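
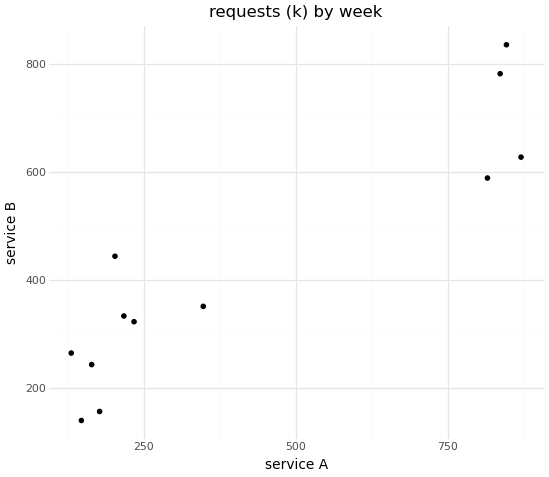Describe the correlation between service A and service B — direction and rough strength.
Points are positively correlated; strong (|r| ≈ 0.9).

positive, strong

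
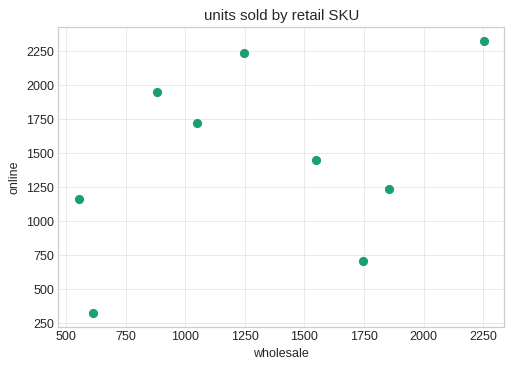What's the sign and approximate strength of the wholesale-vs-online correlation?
Points are positively correlated; weak (|r| ≈ 0.3).

positive, weak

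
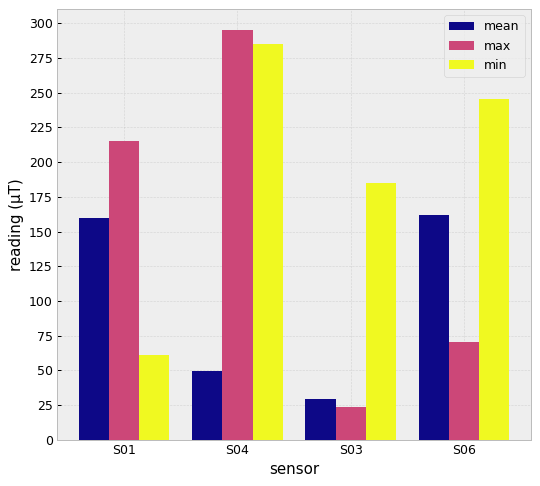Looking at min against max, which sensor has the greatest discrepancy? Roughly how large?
S06: min ≈ 250, max ≈ 75 → gap ≈ 175. Next-largest (S03) is only ≈ 150.

S06, ≈ 175 µT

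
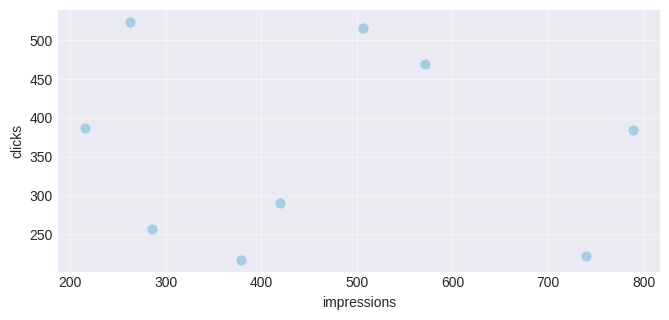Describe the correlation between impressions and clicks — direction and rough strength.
no clear correlation

Points are roughly uncorrelated; weak (|r| ≈ 0.1).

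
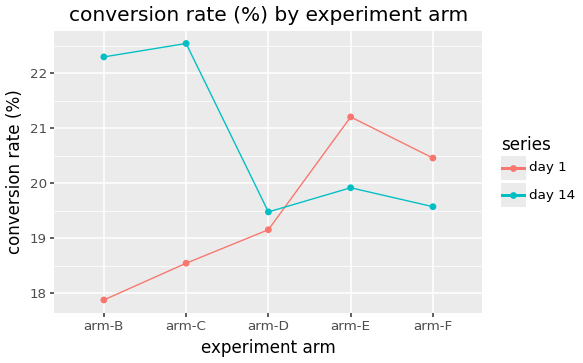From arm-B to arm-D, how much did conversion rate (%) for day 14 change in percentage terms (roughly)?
≈ -13.3%

arm-B ≈ 22.5, arm-D ≈ 19.5; (19.5 − 22.5) / 22.5 ≈ -13.3%.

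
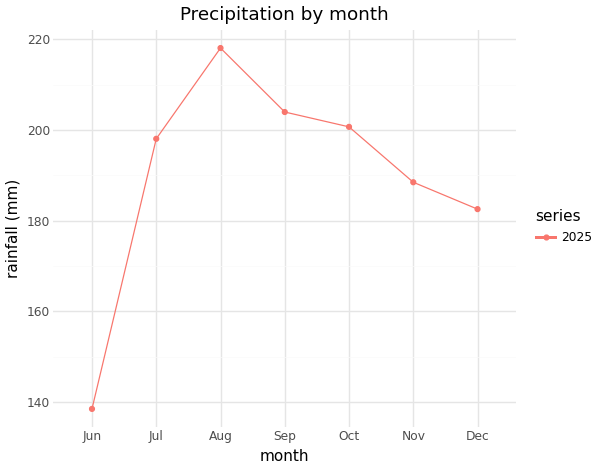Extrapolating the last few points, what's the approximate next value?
≈ 170

Last three: 200, 190, 180 → slope ≈ -10/step → next ≈ 170.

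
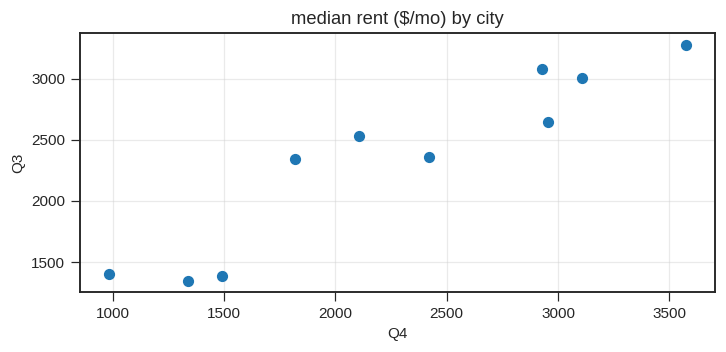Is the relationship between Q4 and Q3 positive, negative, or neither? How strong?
Points are positively correlated; strong (|r| ≈ 0.9).

positive, strong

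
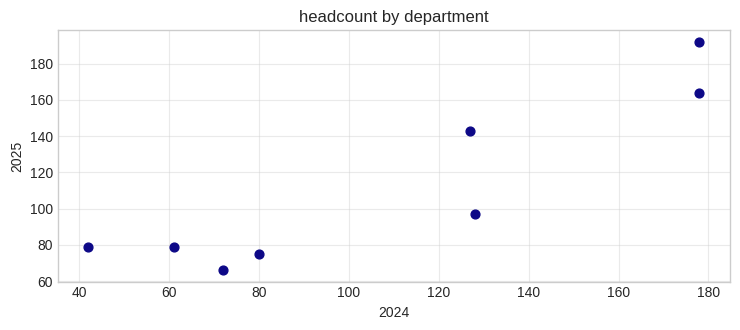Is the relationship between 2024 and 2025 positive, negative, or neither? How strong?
Points are positively correlated; strong (|r| ≈ 0.9).

positive, strong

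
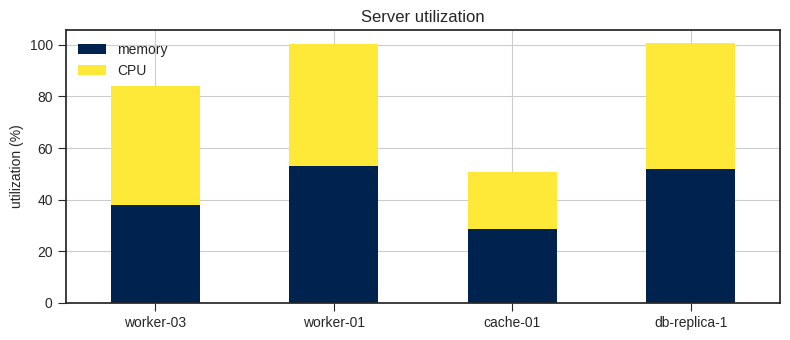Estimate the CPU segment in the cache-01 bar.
≈ 20

CPU top ≈ 50, bottom ≈ 30; segment ≈ 20.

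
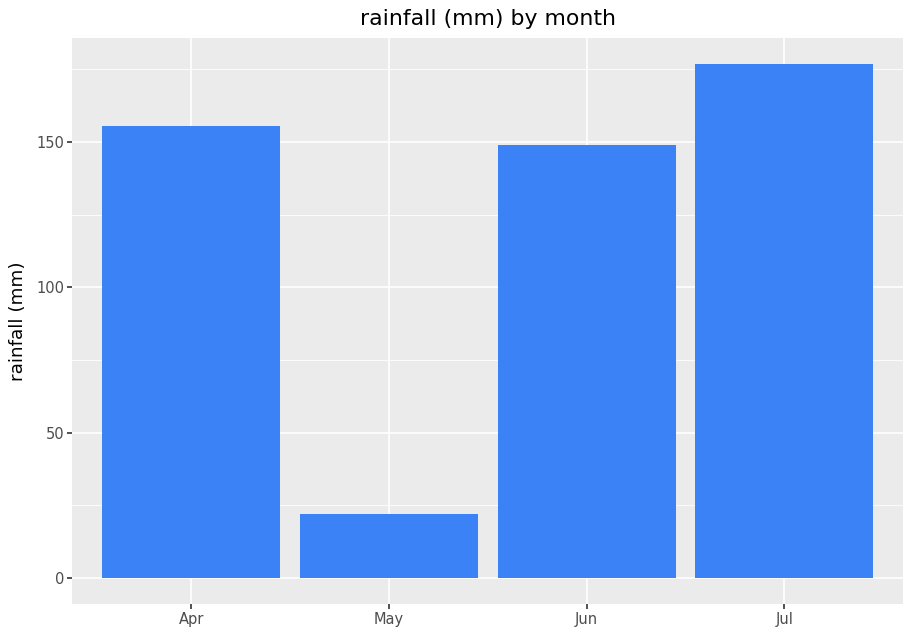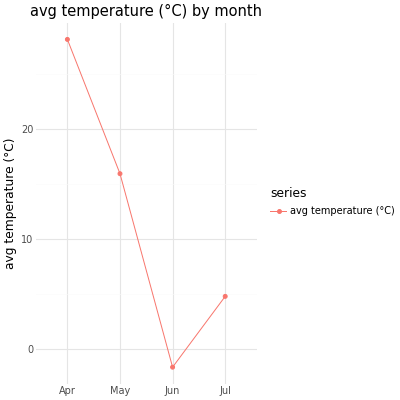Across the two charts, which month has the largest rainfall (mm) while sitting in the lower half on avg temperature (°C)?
Chart 2 median avg temperature (°C) ≈ 10; below-median months: Jun, Jul. Among those, Jul has the highest rainfall (mm) (≈ 180).

Jul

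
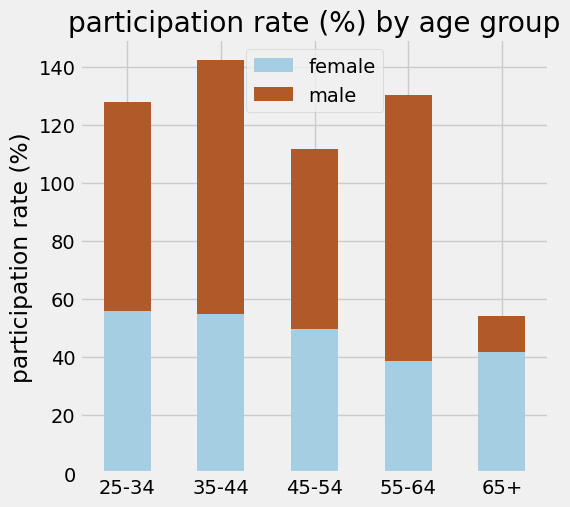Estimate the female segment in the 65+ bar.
≈ 40

female top ≈ 40, bottom ≈ 0; segment ≈ 40.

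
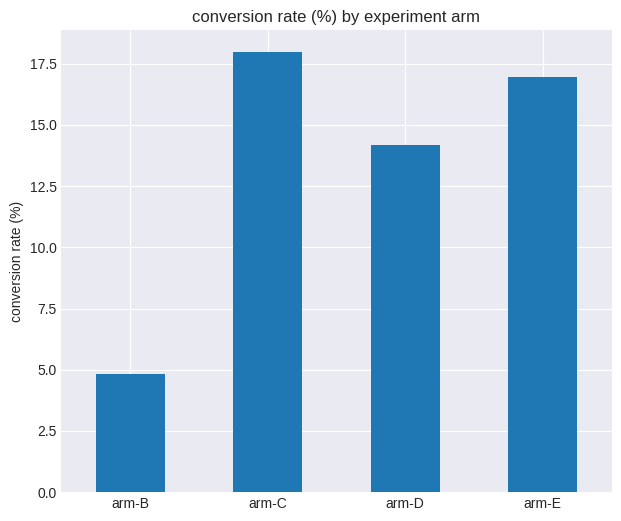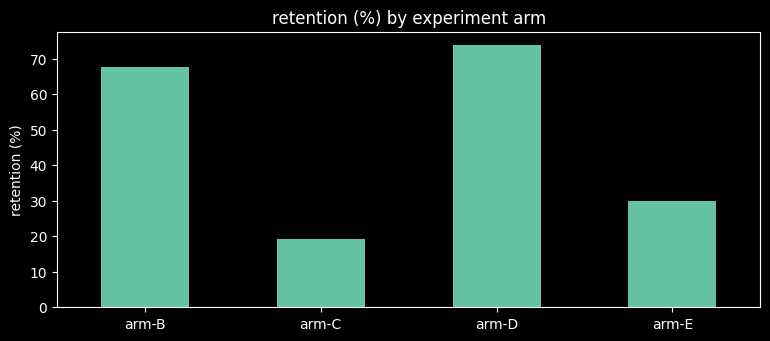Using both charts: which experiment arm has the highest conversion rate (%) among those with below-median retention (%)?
Chart 2 median retention (%) ≈ 50; below-median experiment arms: arm-C, arm-E. Among those, arm-C has the highest conversion rate (%) (≈ 18).

arm-C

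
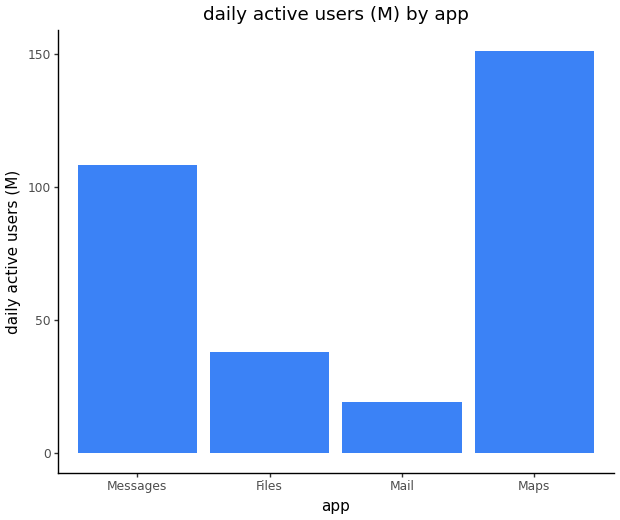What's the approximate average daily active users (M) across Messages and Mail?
(100 + 20) / 2 ≈ 60.

≈ 60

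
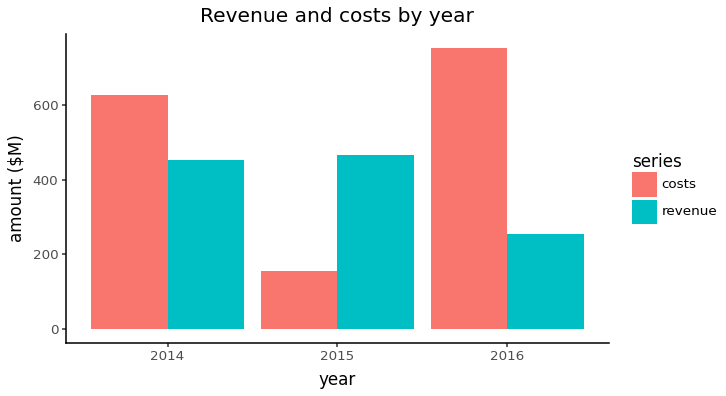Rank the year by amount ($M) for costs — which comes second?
2014

Top 3 for costs: 2016 ≈ 800, 2014 ≈ 600, 2015 ≈ 200.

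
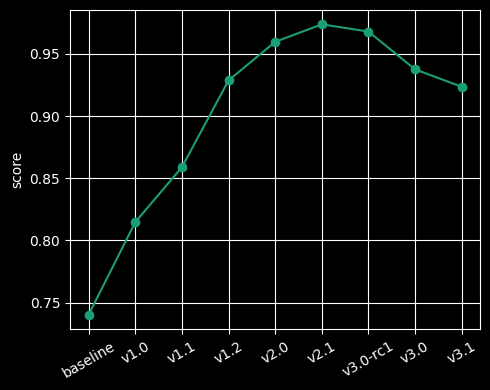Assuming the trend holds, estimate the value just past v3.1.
≈ 0.9

Last three: 0.96, 0.94, 0.92 → slope ≈ -0.02/step → next ≈ 0.9.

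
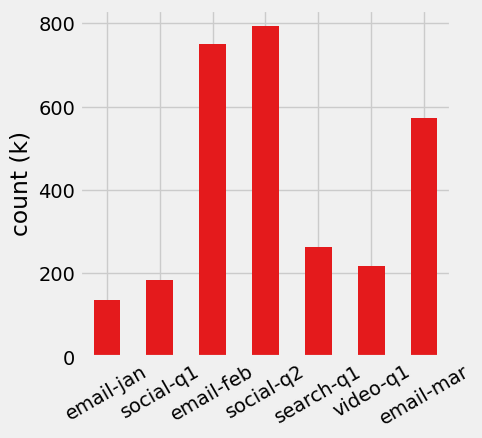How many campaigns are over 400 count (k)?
Above 400: email-feb, social-q2, email-mar.

3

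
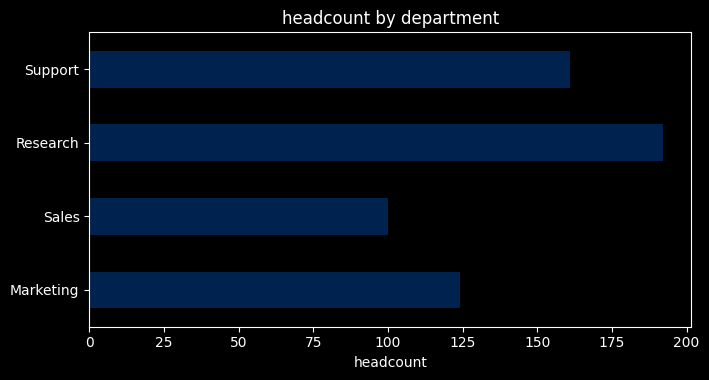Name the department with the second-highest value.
Top 3: Research ≈ 200, Support ≈ 160, Marketing ≈ 120.

Support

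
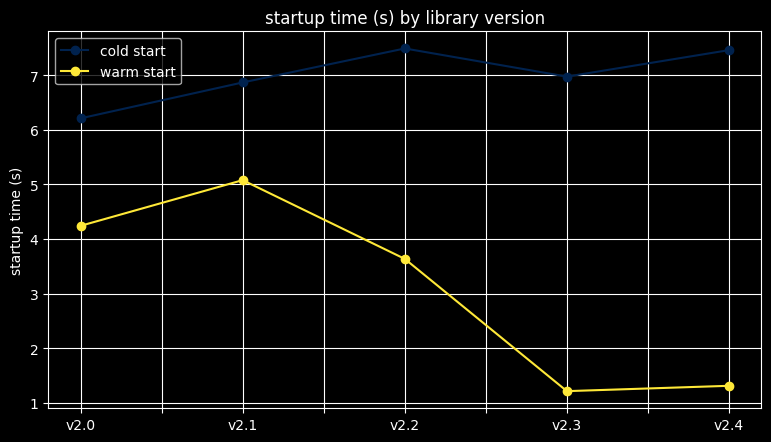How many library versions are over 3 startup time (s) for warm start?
Above 3: v2.0, v2.1, v2.2.

3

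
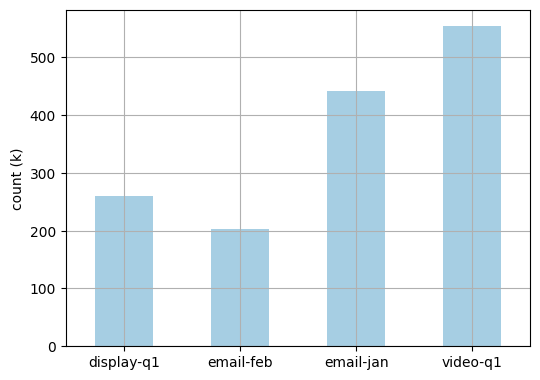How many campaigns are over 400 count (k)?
2

Above 400: email-jan, video-q1.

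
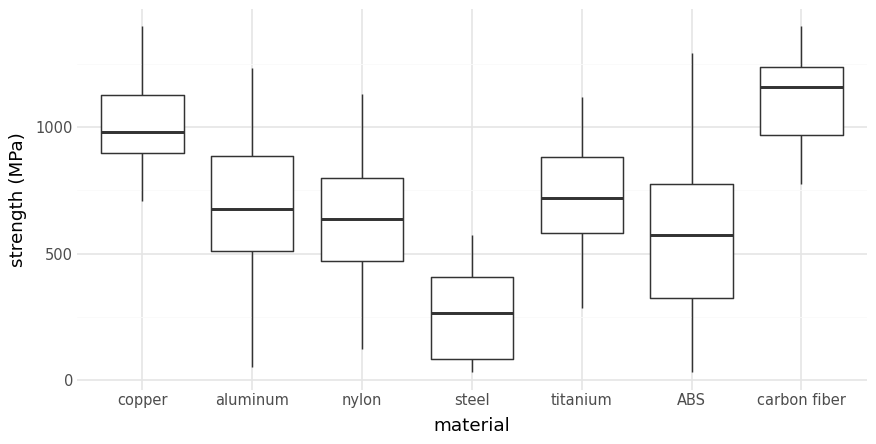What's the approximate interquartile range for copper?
Q3 ≈ 1100, Q1 ≈ 900; IQR ≈ 200.

≈ 200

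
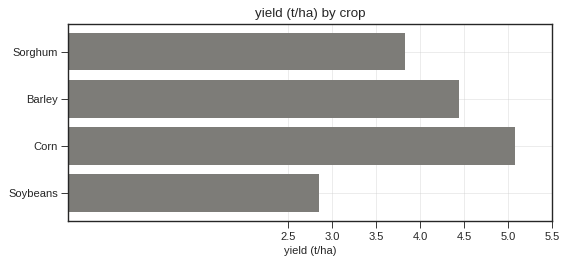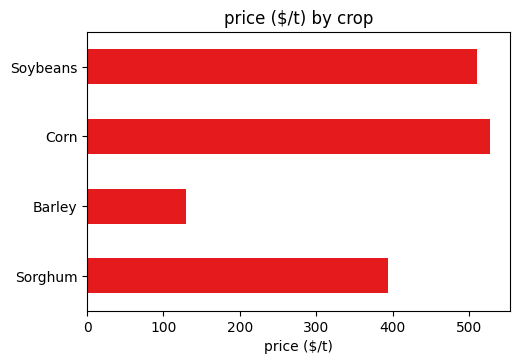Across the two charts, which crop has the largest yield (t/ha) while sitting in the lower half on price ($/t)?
Barley

Chart 2 median price ($/t) ≈ 450; below-median crops: Sorghum, Barley. Among those, Barley has the highest yield (t/ha) (≈ 4.5).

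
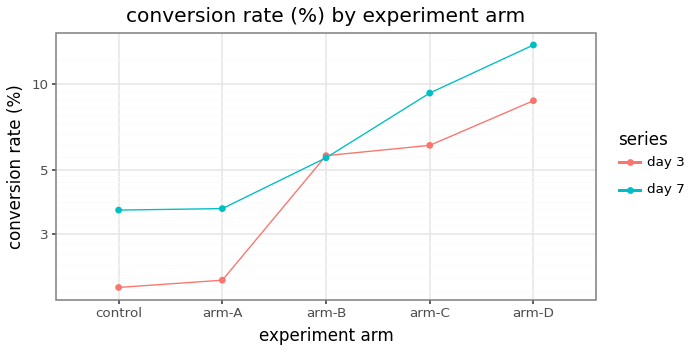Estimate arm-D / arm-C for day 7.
arm-D ≈ 14, arm-C ≈ 9; 14/9 ≈ 1.56.

≈ 1.56×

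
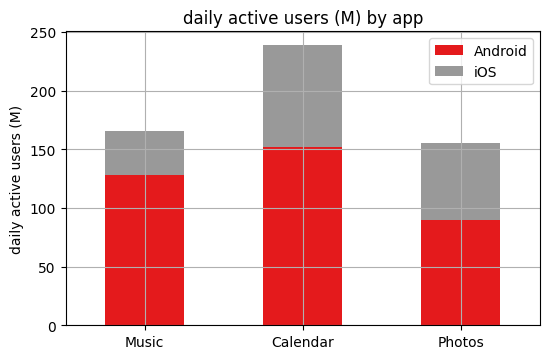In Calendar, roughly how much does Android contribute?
Android top ≈ 160, bottom ≈ 0; segment ≈ 160.

≈ 160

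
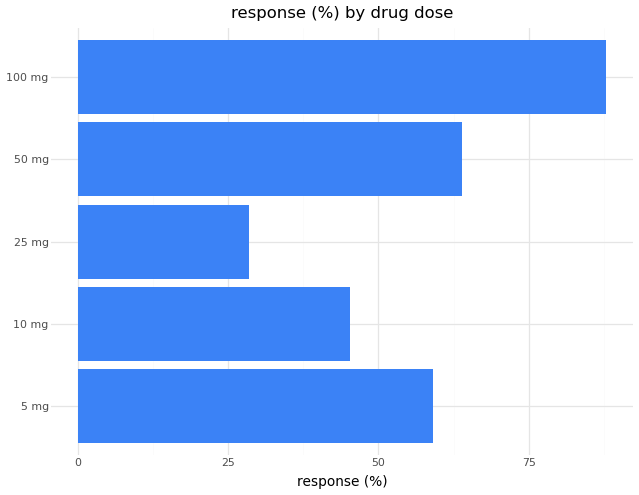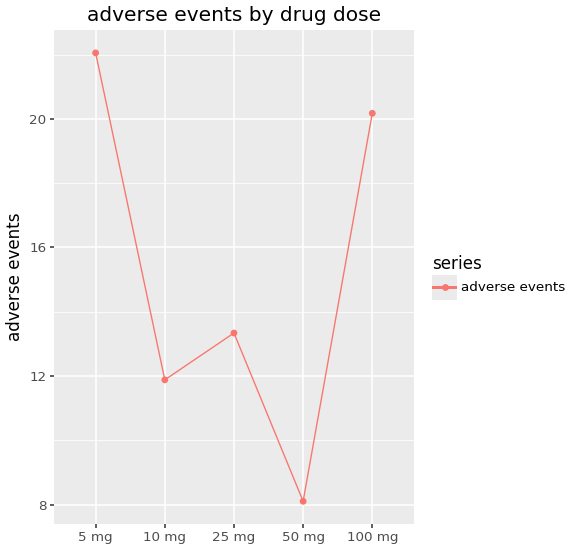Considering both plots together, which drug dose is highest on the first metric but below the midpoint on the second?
Chart 2 median adverse events ≈ 15; below-median drug doses: 10 mg, 50 mg. Among those, 50 mg has the highest response (%) (≈ 60).

50 mg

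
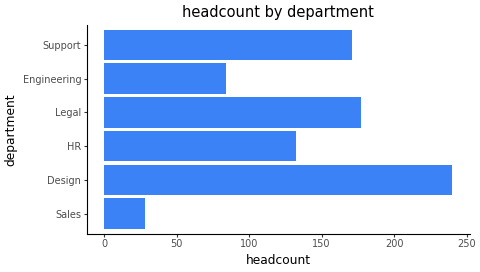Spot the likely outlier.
Sales

Sales ≈ 20; the rest sit between ≈ 80 and ≈ 240.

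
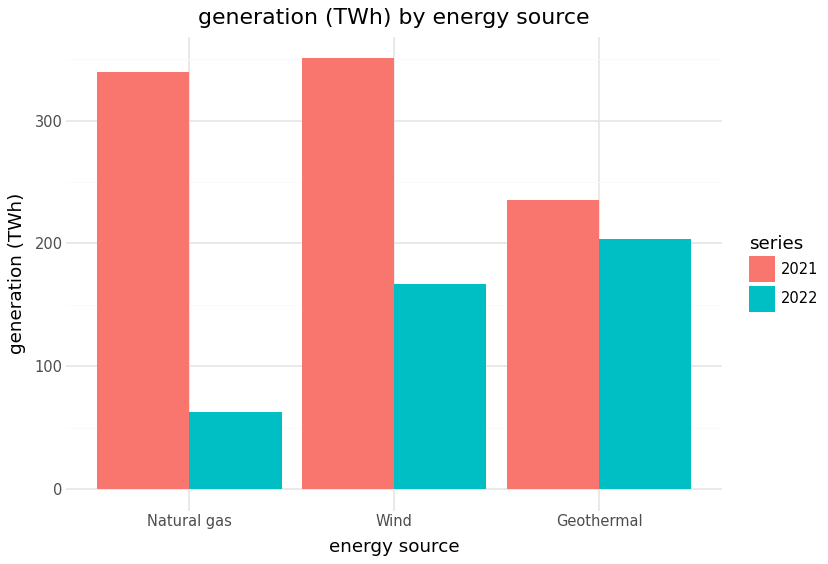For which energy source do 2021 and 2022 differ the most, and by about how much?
Natural gas, ≈ 300 TWh

Natural gas: 2021 ≈ 350, 2022 ≈ 50 → gap ≈ 300. Next-largest (Wind) is only ≈ 200.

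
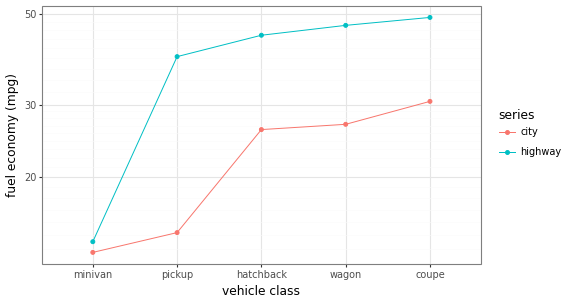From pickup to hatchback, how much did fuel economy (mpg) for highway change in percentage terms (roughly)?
≈ +12.5%

pickup ≈ 40, hatchback ≈ 45; (45 − 40) / 40 ≈ +12.5%.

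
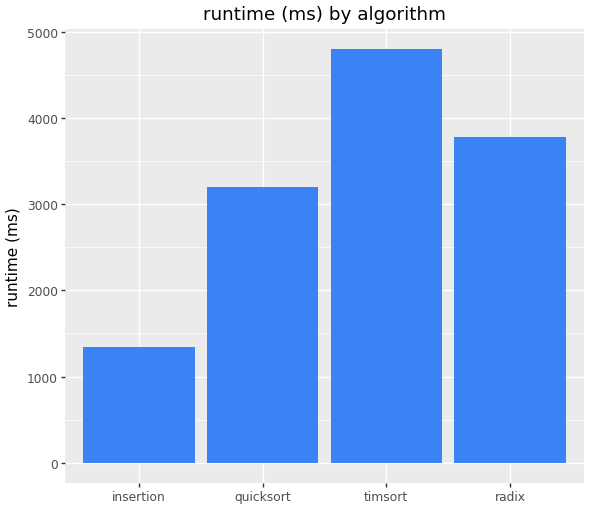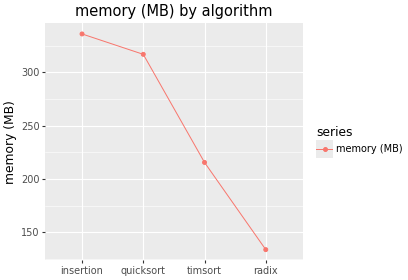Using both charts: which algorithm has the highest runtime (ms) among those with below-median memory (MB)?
timsort

Chart 2 median memory (MB) ≈ 250; below-median algorithms: timsort, radix. Among those, timsort has the highest runtime (ms) (≈ 5000).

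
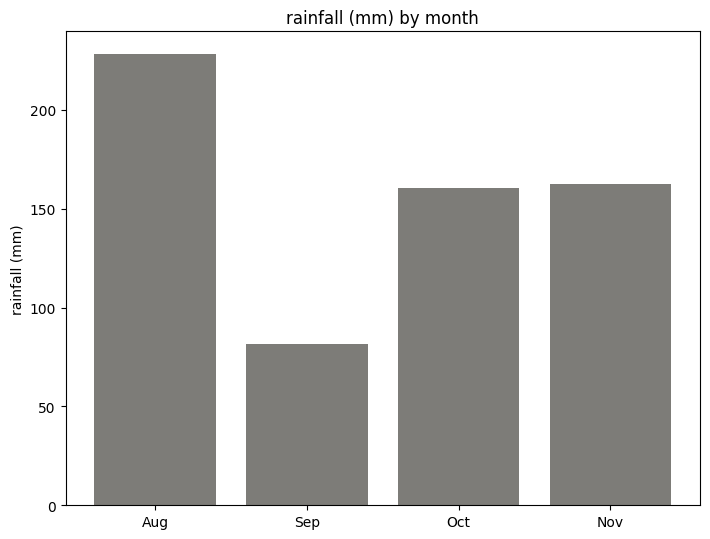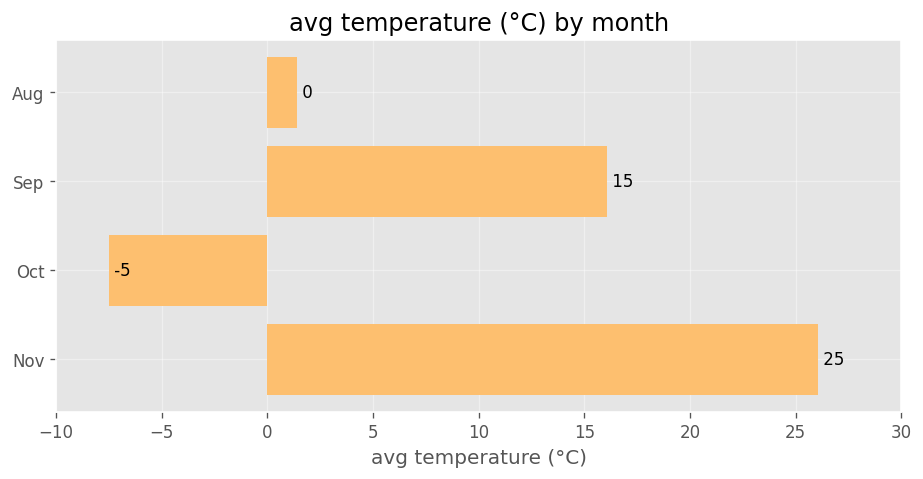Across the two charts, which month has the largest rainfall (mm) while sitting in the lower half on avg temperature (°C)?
Chart 2 median avg temperature (°C) ≈ 10; below-median months: Aug, Oct. Among those, Aug has the highest rainfall (mm) (≈ 225).

Aug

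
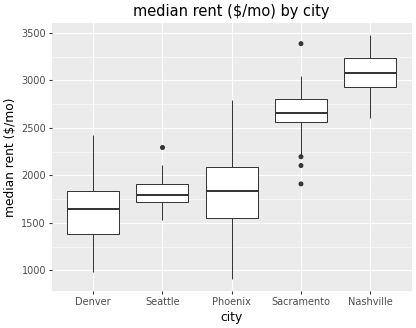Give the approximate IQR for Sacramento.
Q3 ≈ 2800, Q1 ≈ 2600; IQR ≈ 200.

≈ 200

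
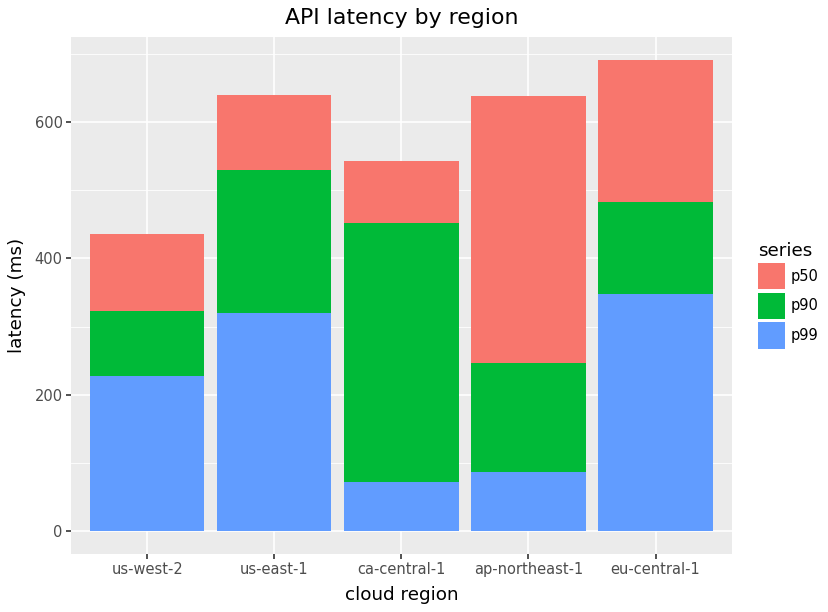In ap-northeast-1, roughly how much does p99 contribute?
p99 top ≈ 100, bottom ≈ 0; segment ≈ 100.

≈ 100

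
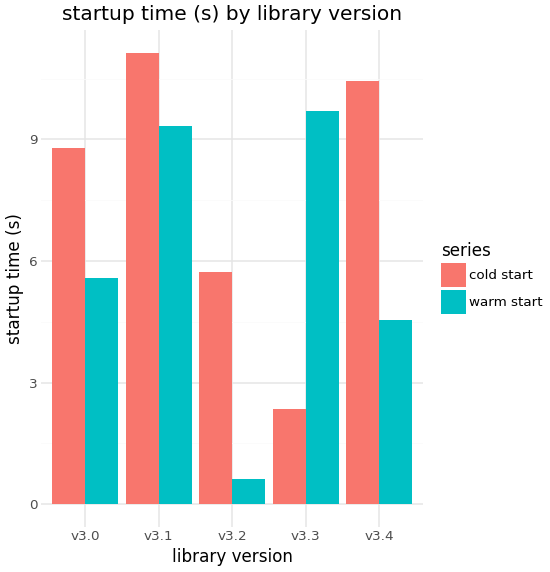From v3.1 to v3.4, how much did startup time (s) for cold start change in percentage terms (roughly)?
v3.1 ≈ 11, v3.4 ≈ 10; (10 − 11) / 11 ≈ -9.1%.

≈ -9.1%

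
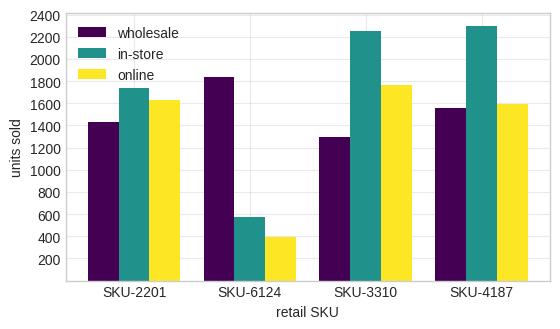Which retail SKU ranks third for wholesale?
SKU-2201

Top 4 for wholesale: SKU-6124 ≈ 1800, SKU-4187 ≈ 1600, SKU-2201 ≈ 1400, SKU-3310 ≈ 1200.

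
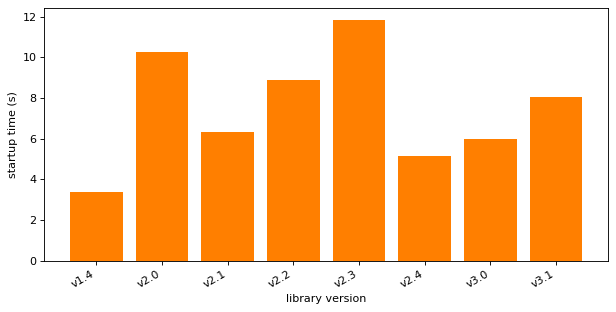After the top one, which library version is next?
Top 3: v2.3 ≈ 12, v2.0 ≈ 10, v2.2 ≈ 9.

v2.0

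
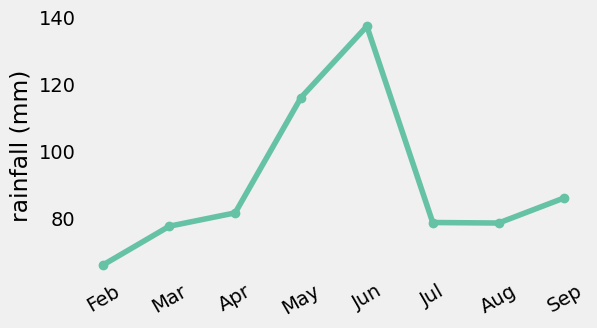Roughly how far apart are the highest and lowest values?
≈ 70

Max Jun ≈ 140, min Feb ≈ 70; range ≈ 70.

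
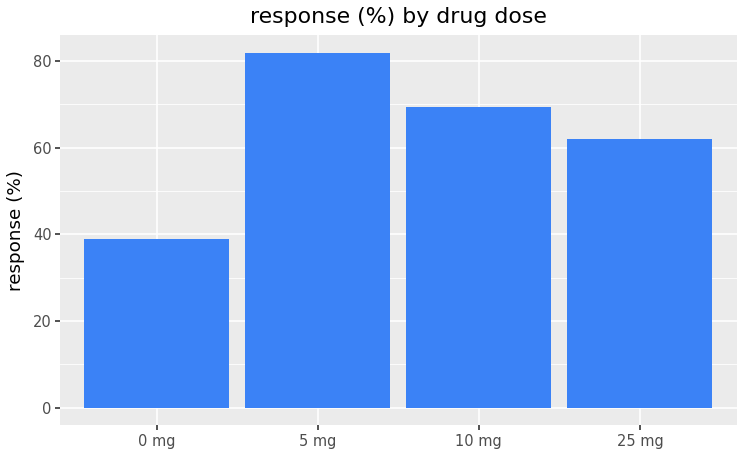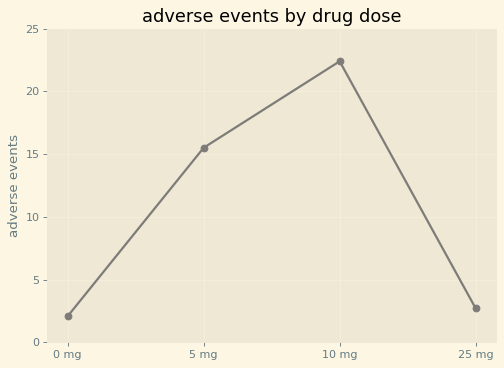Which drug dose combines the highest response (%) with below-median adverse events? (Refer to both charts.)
25 mg

Chart 2 median adverse events ≈ 10; below-median drug doses: 0 mg, 25 mg. Among those, 25 mg has the highest response (%) (≈ 60).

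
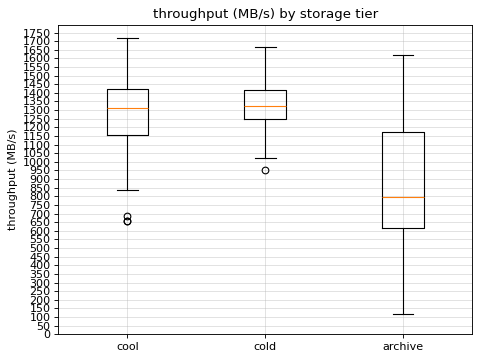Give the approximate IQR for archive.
≈ 550

Q3 ≈ 1150, Q1 ≈ 600; IQR ≈ 550.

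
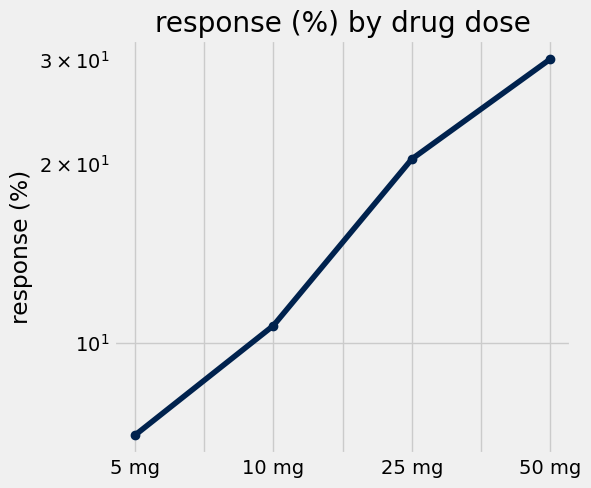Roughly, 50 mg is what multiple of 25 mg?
50 mg ≈ 30, 25 mg ≈ 20; 30/20 ≈ 1.5.

≈ 1.5×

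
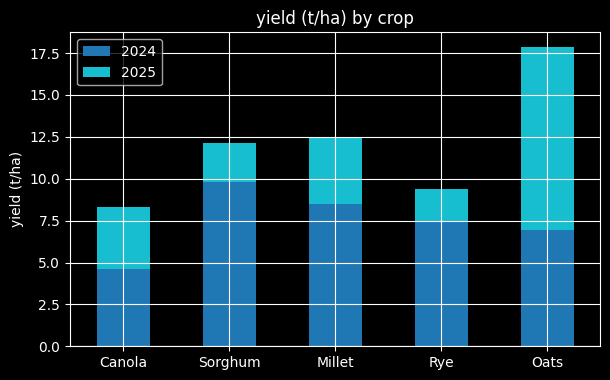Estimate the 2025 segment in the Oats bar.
≈ 12

2025 top ≈ 18, bottom ≈ 6; segment ≈ 12.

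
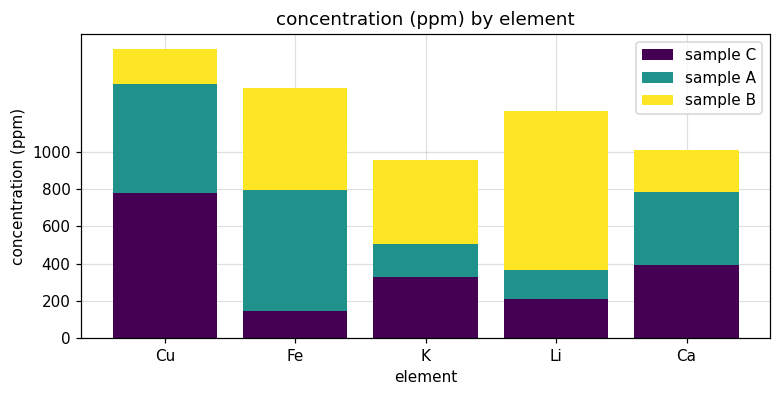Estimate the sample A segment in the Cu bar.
≈ 600

sample A top ≈ 1400, bottom ≈ 800; segment ≈ 600.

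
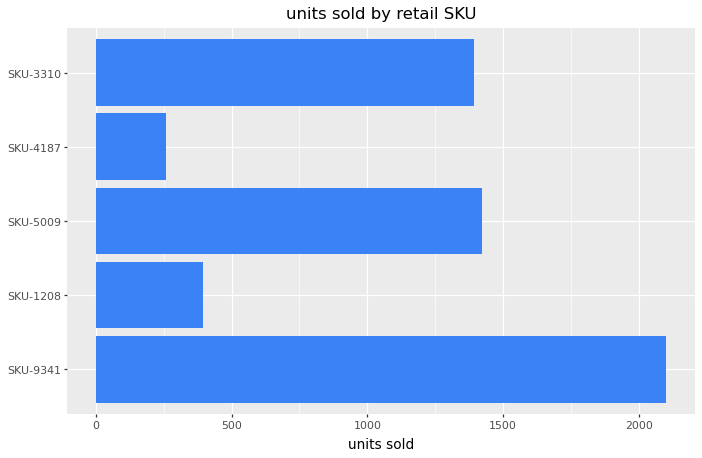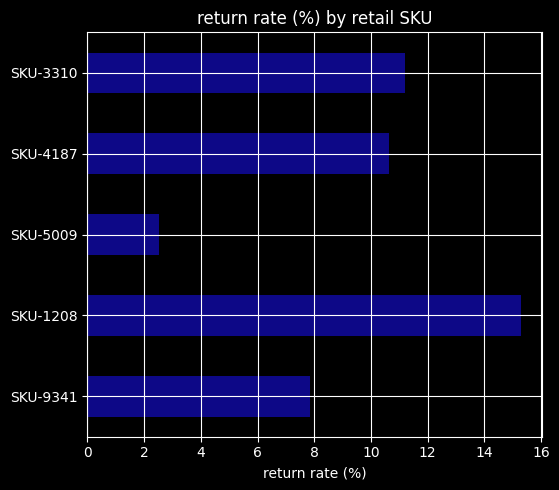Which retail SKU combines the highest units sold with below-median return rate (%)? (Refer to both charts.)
Chart 2 median return rate (%) ≈ 10; below-median retail SKUs: SKU-9341, SKU-5009. Among those, SKU-9341 has the highest units sold (≈ 2200).

SKU-9341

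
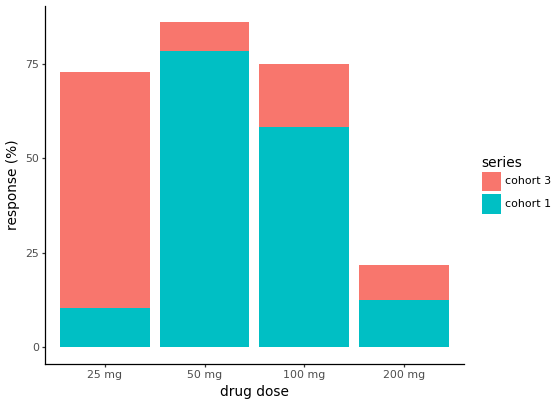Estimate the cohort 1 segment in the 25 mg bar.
≈ 10

cohort 1 top ≈ 10, bottom ≈ 0; segment ≈ 10.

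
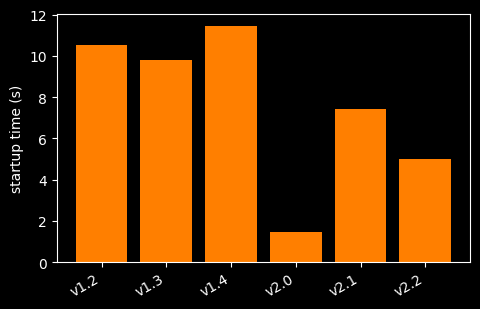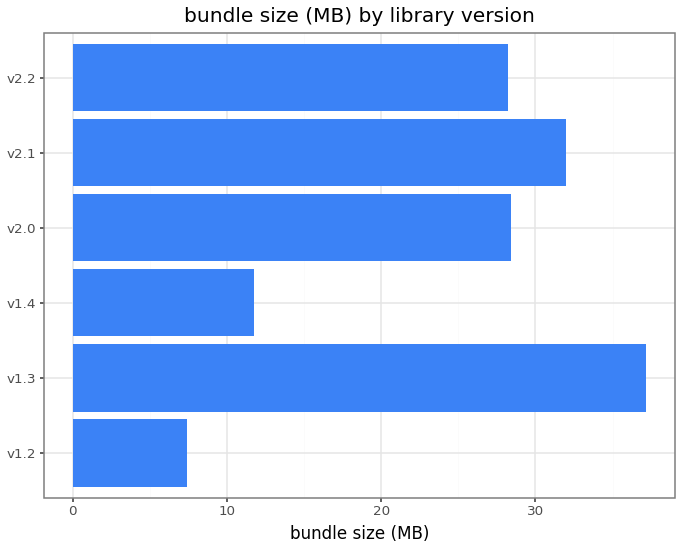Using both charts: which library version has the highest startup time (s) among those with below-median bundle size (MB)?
v1.4

Chart 2 median bundle size (MB) ≈ 30; below-median library versions: v1.2, v1.4, v2.2. Among those, v1.4 has the highest startup time (s) (≈ 12).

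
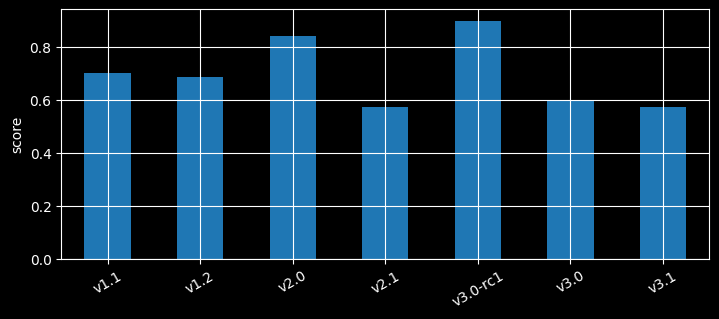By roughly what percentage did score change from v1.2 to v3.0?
≈ -14.3%

v1.2 ≈ 0.7, v3.0 ≈ 0.6; (0.6 − 0.7) / 0.7 ≈ -14.3%.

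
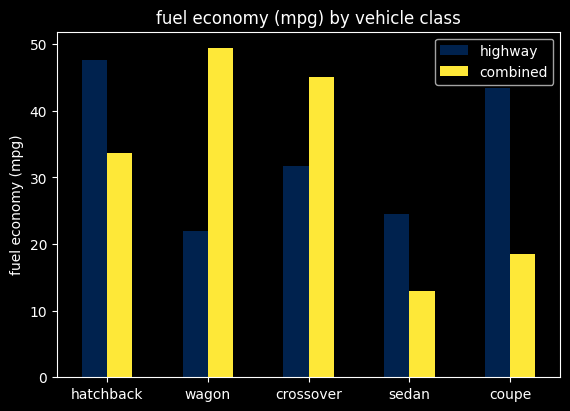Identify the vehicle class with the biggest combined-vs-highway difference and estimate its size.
wagon: combined ≈ 50, highway ≈ 20 → gap ≈ 30. Next-largest (coupe) is only ≈ 25.

wagon, ≈ 30 mpg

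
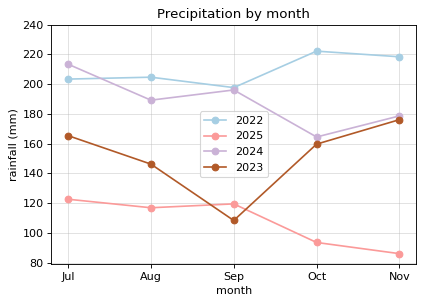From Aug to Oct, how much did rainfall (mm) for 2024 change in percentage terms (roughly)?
≈ -11.1%

Aug ≈ 180, Oct ≈ 160; (160 − 180) / 180 ≈ -11.1%.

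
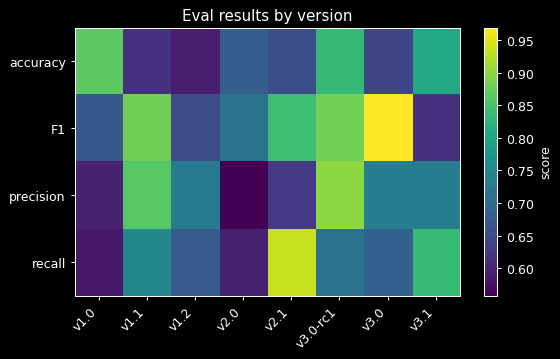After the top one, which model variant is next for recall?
Top 3 for recall: v2.1 ≈ 0.95, v3.1 ≈ 0.85, v1.1 ≈ 0.75.

v3.1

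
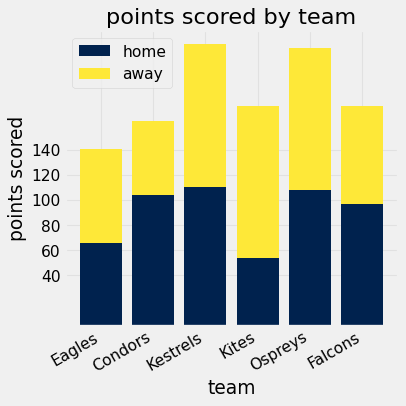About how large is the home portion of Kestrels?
home top ≈ 120, bottom ≈ 0; segment ≈ 120.

≈ 120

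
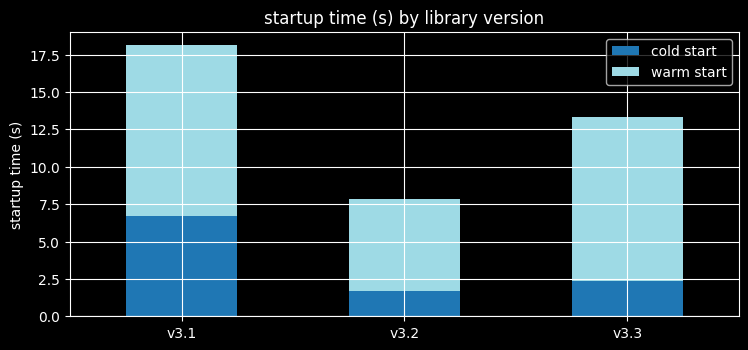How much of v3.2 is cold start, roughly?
≈ 2

cold start top ≈ 2, bottom ≈ 0; segment ≈ 2.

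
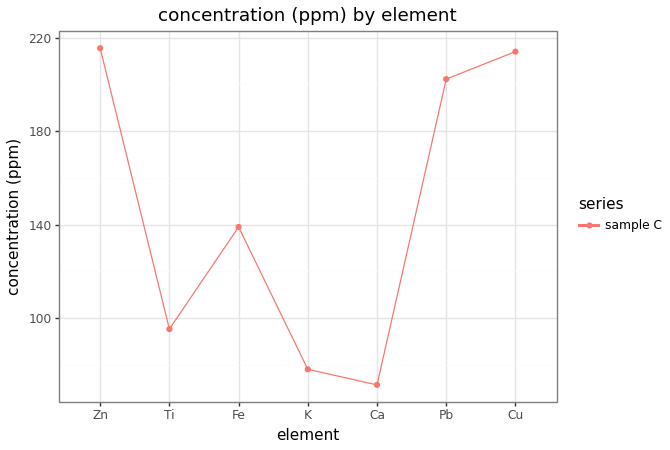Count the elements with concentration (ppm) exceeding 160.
Above 160: Zn, Pb, Cu.

3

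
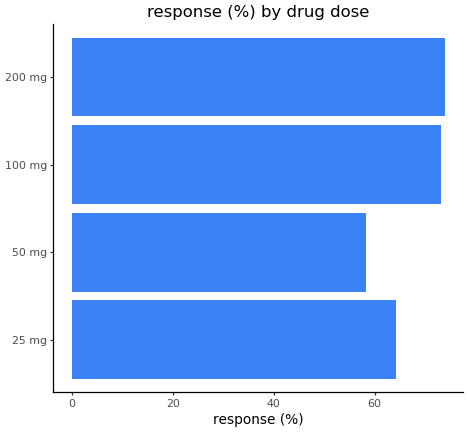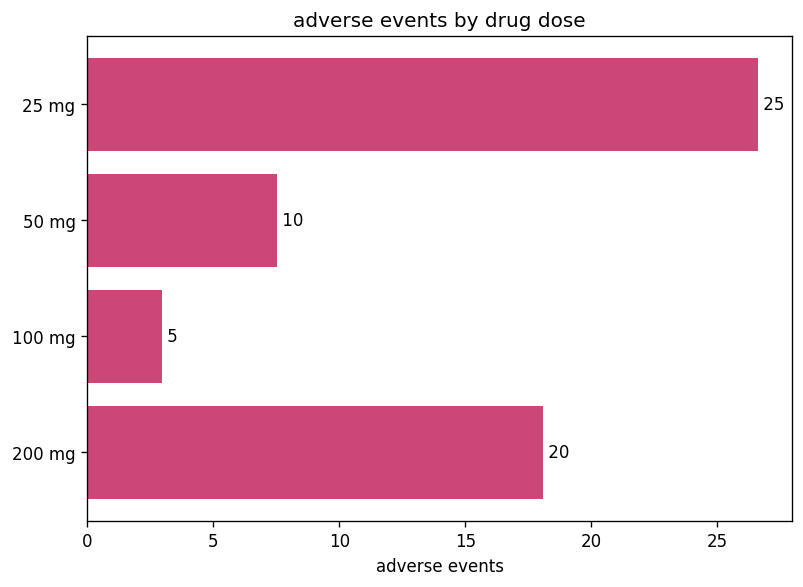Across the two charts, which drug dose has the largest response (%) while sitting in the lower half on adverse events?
100 mg

Chart 2 median adverse events ≈ 15; below-median drug doses: 50 mg, 100 mg. Among those, 100 mg has the highest response (%) (≈ 70).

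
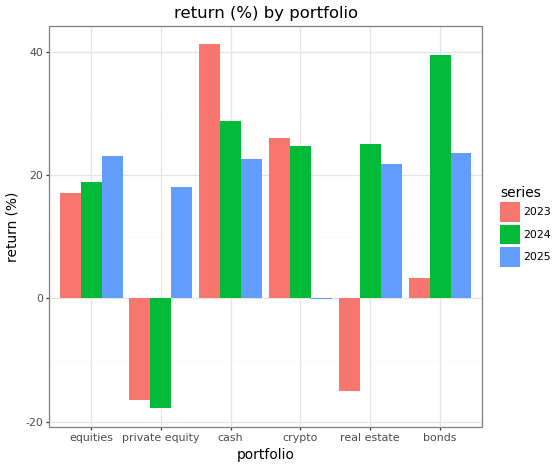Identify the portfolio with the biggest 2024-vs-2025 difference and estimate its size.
private equity: 2024 ≈ -20, 2025 ≈ 20 → gap ≈ 40. Next-largest (crypto) is only ≈ 25.

private equity, ≈ 40 %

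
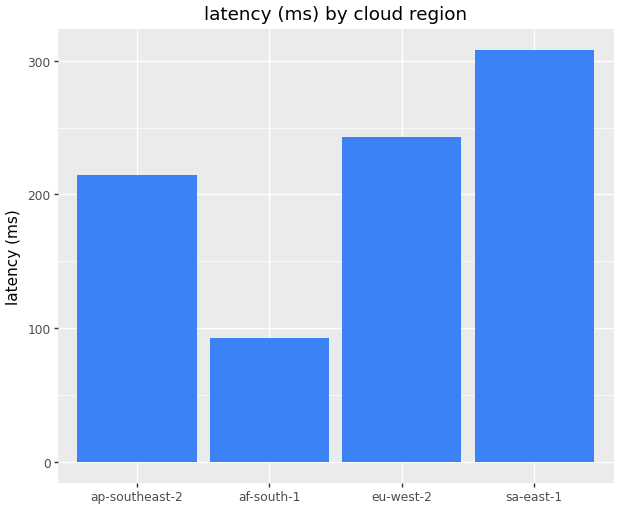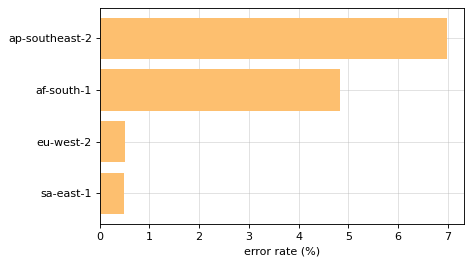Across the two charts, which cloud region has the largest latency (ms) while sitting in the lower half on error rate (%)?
Chart 2 median error rate (%) ≈ 3; below-median cloud regions: eu-west-2, sa-east-1. Among those, sa-east-1 has the highest latency (ms) (≈ 300).

sa-east-1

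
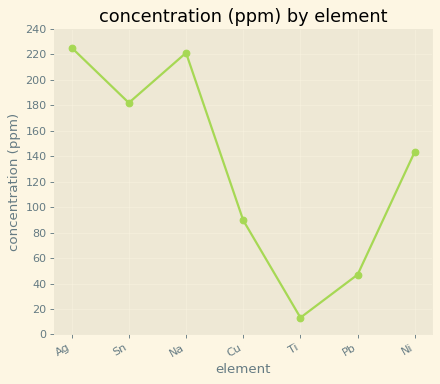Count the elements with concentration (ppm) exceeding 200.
2

Above 200: Ag, Na.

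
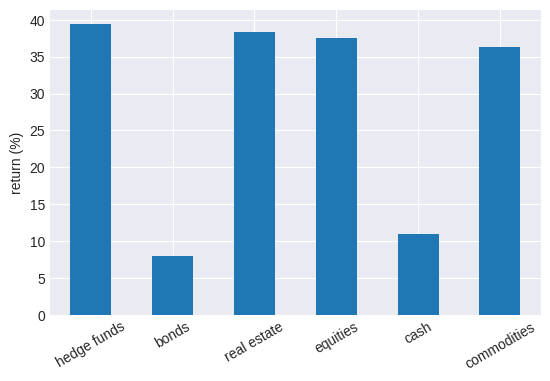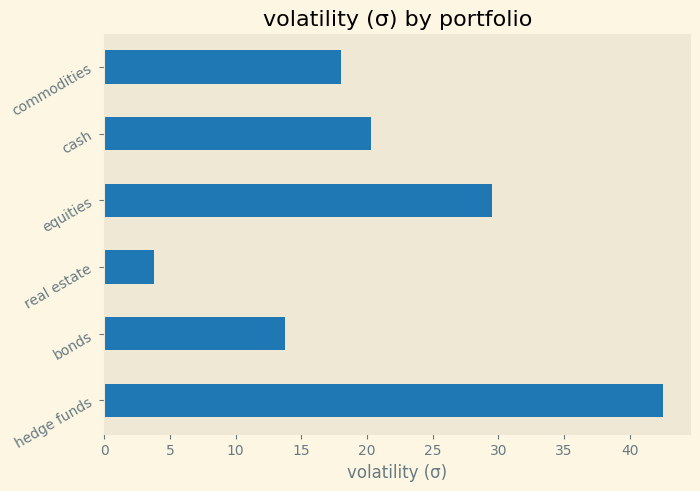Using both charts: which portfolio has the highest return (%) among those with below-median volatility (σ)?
Chart 2 median volatility (σ) ≈ 20; below-median portfolios: bonds, real estate, commodities. Among those, real estate has the highest return (%) (≈ 40).

real estate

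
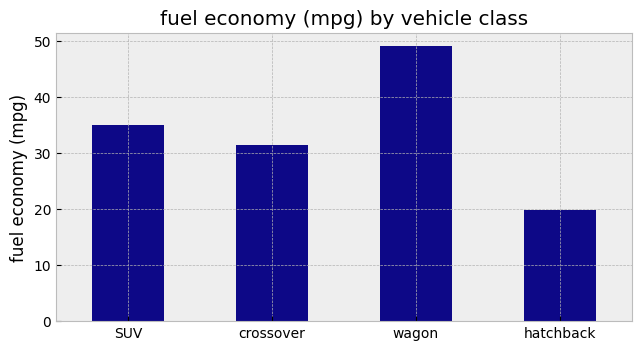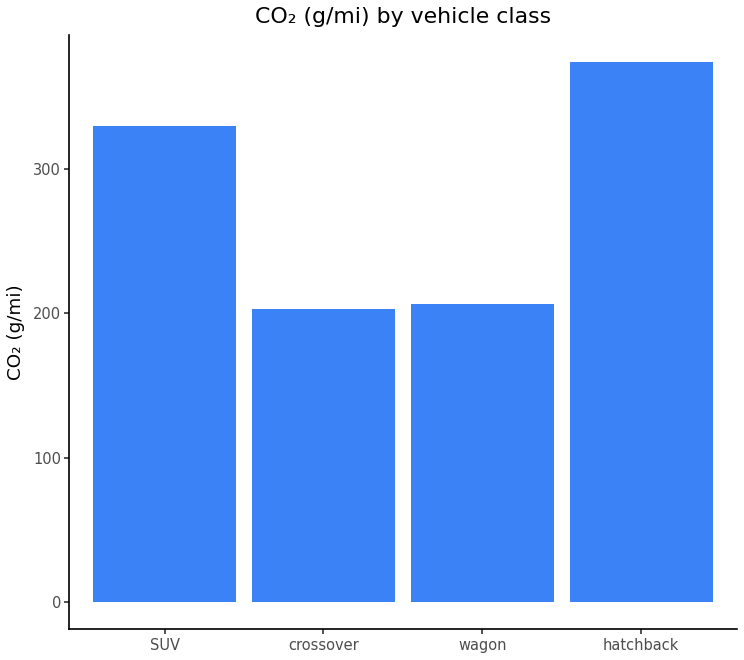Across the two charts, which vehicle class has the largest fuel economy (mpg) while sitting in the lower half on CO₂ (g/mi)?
wagon

Chart 2 median CO₂ (g/mi) ≈ 250; below-median vehicle classes: crossover, wagon. Among those, wagon has the highest fuel economy (mpg) (≈ 50).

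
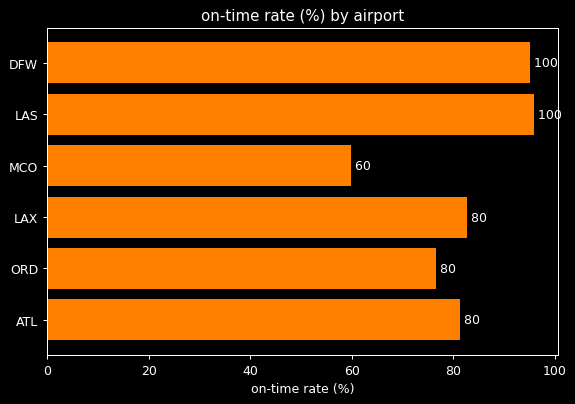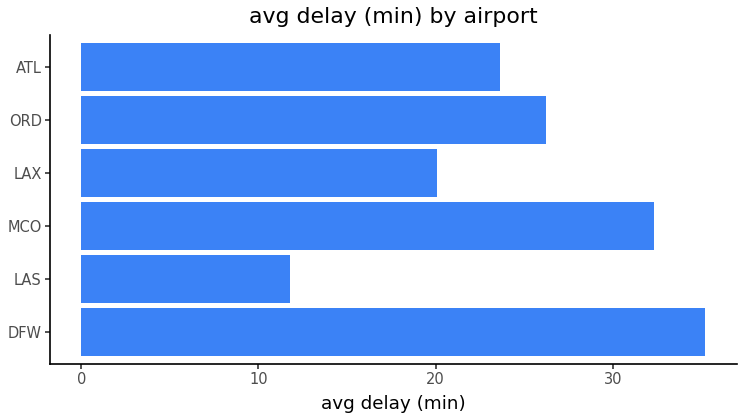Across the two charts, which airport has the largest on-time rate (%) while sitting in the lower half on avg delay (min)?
LAS

Chart 2 median avg delay (min) ≈ 25; below-median airports: LAS, LAX, ATL. Among those, LAS has the highest on-time rate (%) (≈ 100).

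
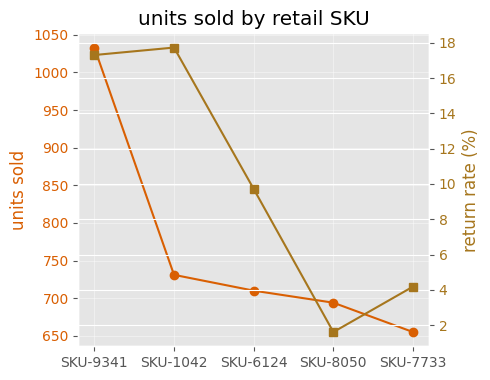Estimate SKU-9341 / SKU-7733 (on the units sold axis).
≈ 1.62×

SKU-9341 ≈ 1050, SKU-7733 ≈ 650; 1050/650 ≈ 1.62.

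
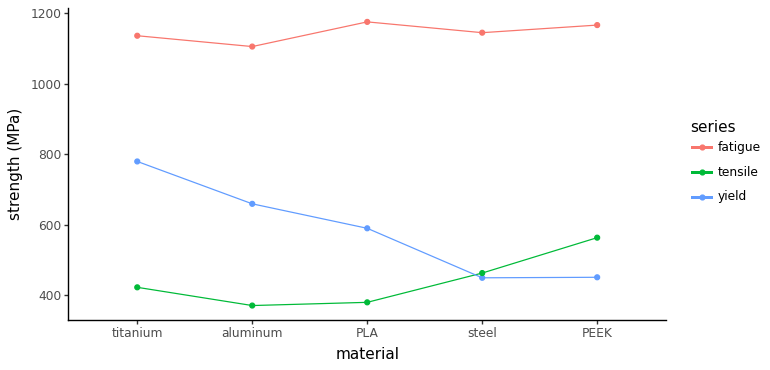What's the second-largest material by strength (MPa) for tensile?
Top 3 for tensile: PEEK ≈ 600, steel ≈ 500, titanium ≈ 400.

steel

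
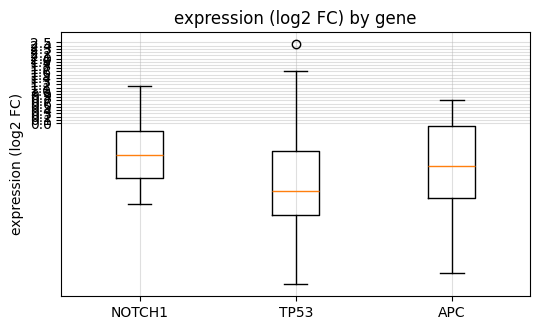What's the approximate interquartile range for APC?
≈ 2.2

Q3 ≈ -0.1, Q1 ≈ -2.3; IQR ≈ 2.2.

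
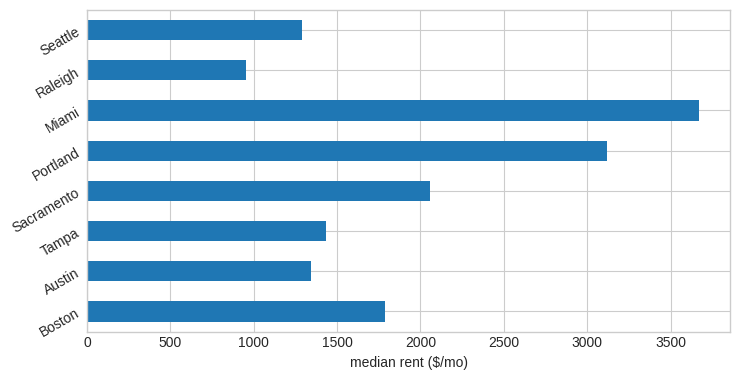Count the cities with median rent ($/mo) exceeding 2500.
2

Above 2500: Portland, Miami.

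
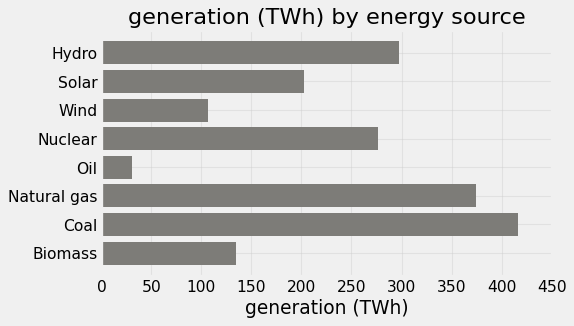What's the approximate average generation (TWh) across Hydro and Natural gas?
≈ 325

(300 + 350) / 2 ≈ 325.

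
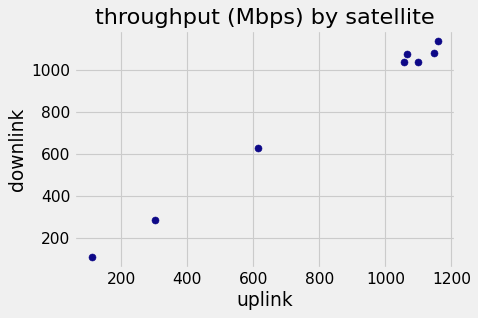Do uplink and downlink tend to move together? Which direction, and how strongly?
Points are positively correlated; strong (|r| ≈ 1.0).

positive, strong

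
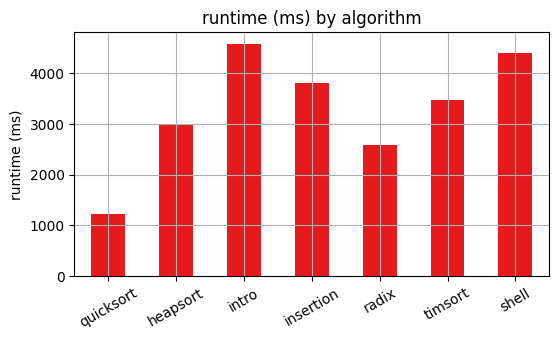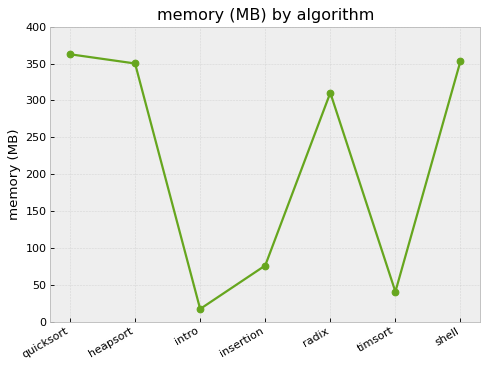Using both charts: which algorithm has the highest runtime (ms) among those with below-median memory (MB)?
Chart 2 median memory (MB) ≈ 300; below-median algorithms: intro, insertion, timsort. Among those, intro has the highest runtime (ms) (≈ 4500).

intro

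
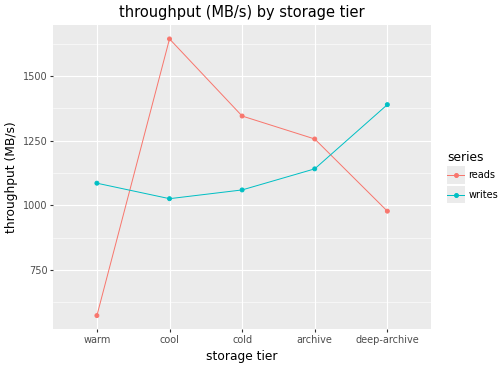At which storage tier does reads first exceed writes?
warm: reads ≈ 600 vs writes ≈ 1100 (not yet); cool: reads ≈ 1600 vs writes ≈ 1000 (first crossover).

cool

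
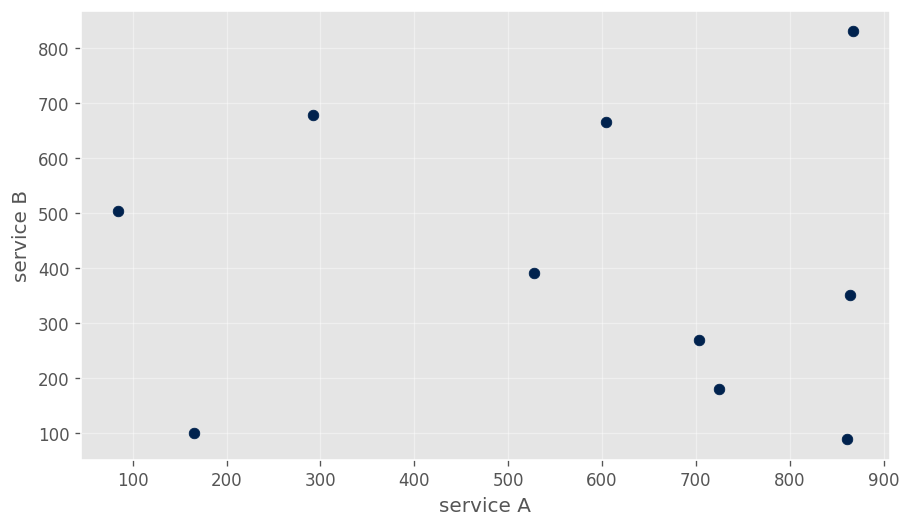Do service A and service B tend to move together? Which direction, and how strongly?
no clear correlation

Points are roughly uncorrelated; weak (|r| ≈ 0.0).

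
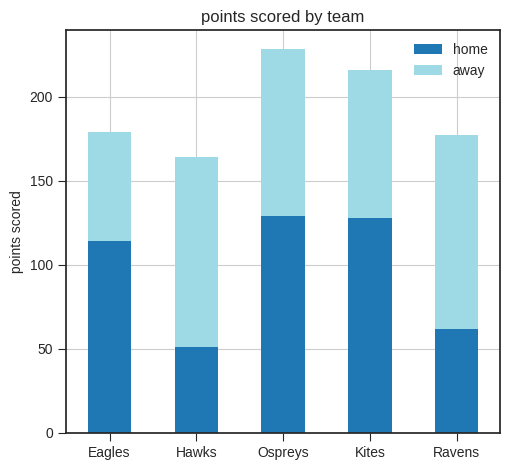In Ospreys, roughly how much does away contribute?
away top ≈ 220, bottom ≈ 120; segment ≈ 100.

≈ 100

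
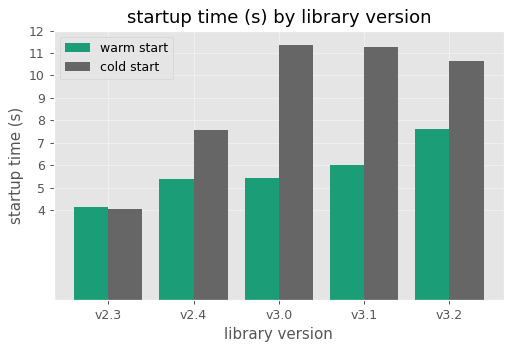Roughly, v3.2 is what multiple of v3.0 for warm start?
≈ 1.6×

v3.2 ≈ 8, v3.0 ≈ 5; 8/5 ≈ 1.6.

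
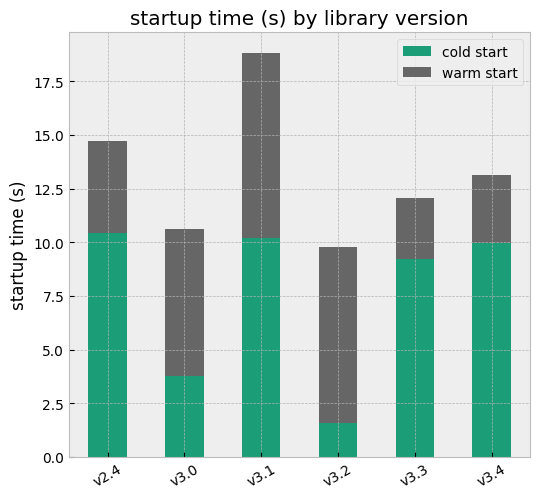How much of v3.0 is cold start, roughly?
≈ 4

cold start top ≈ 4, bottom ≈ 0; segment ≈ 4.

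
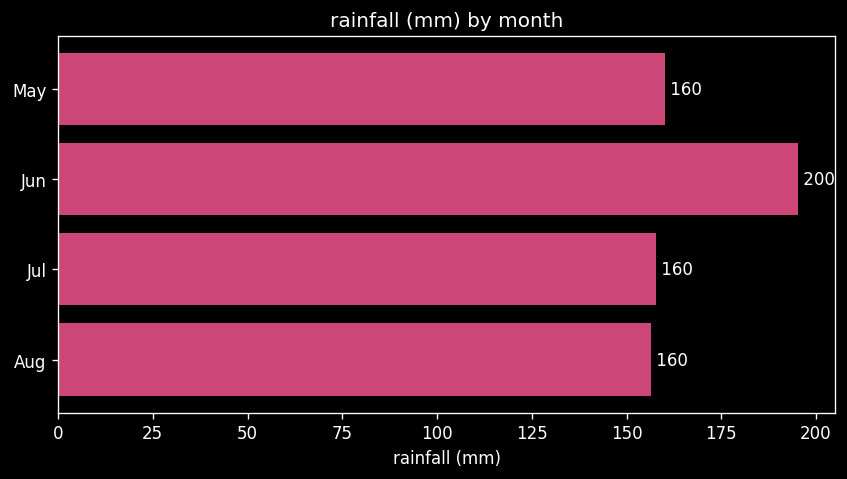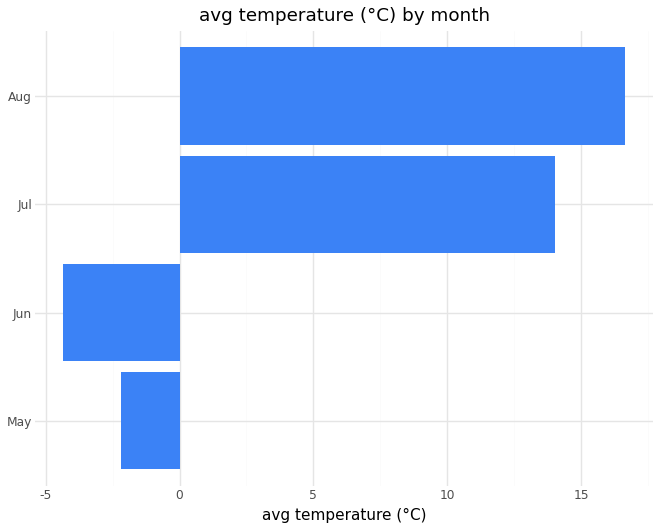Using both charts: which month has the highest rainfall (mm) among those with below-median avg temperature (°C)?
Chart 2 median avg temperature (°C) ≈ 6; below-median months: May, Jun. Among those, Jun has the highest rainfall (mm) (≈ 200).

Jun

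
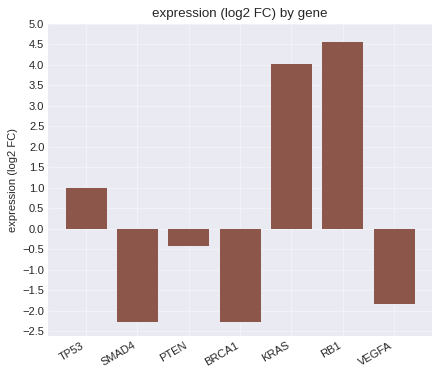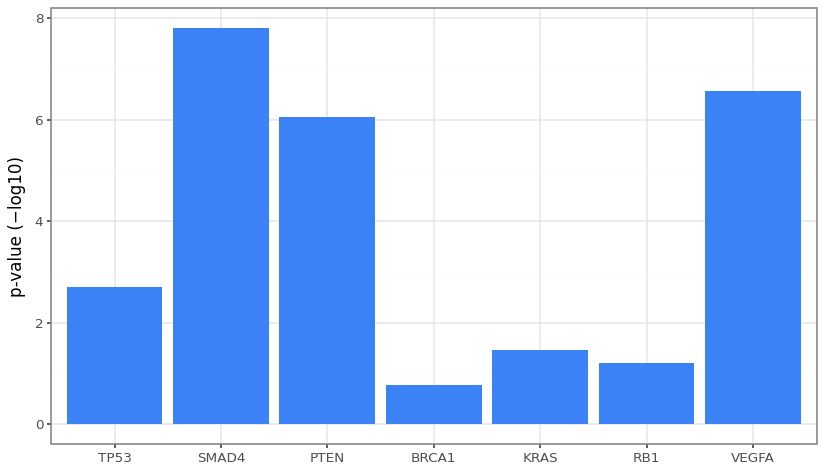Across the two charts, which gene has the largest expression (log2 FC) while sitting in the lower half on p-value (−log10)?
Chart 2 median p-value (−log10) ≈ 3; below-median genes: BRCA1, KRAS, RB1. Among those, RB1 has the highest expression (log2 FC) (≈ 4.5).

RB1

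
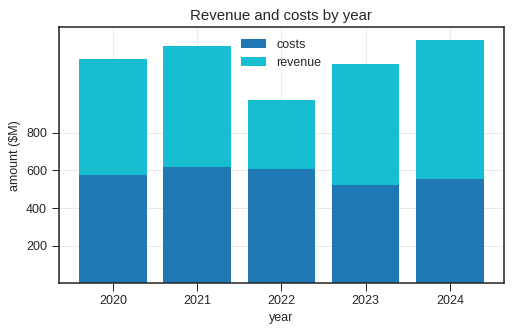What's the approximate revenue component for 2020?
≈ 600

revenue top ≈ 1200, bottom ≈ 600; segment ≈ 600.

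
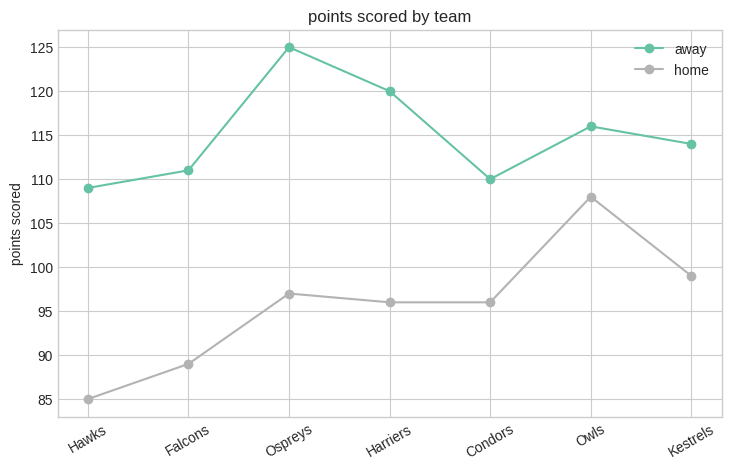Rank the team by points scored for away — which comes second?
Top 3 for away: Ospreys ≈ 125, Harriers ≈ 120, Owls ≈ 115.

Harriers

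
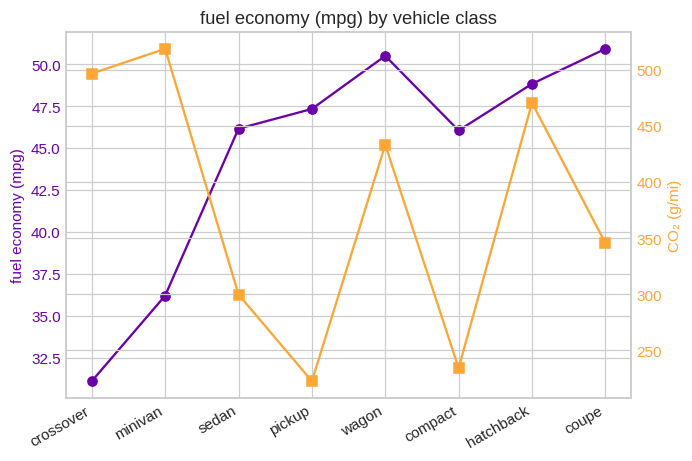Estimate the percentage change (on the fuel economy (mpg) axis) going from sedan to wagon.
≈ +8.7%

sedan ≈ 46, wagon ≈ 50; (50 − 46) / 46 ≈ +8.7%.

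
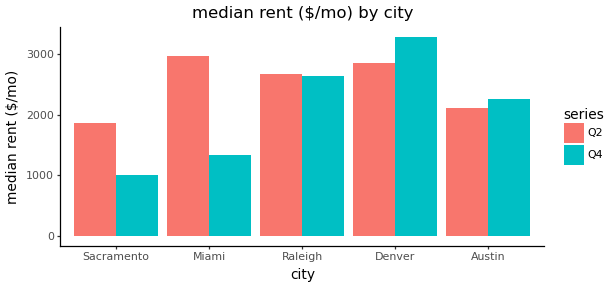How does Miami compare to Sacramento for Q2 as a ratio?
Miami ≈ 3000, Sacramento ≈ 2000; 3000/2000 ≈ 1.5.

≈ 1.5×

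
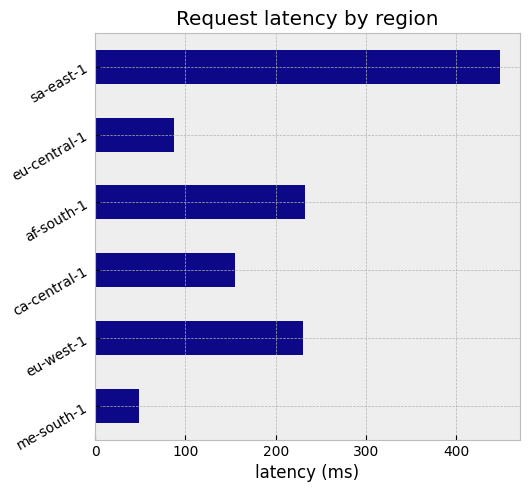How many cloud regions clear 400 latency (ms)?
1

Above 400: sa-east-1.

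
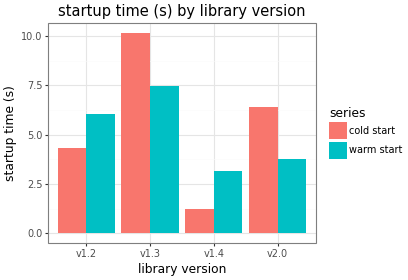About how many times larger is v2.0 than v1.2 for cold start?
v2.0 ≈ 6, v1.2 ≈ 4; 6/4 ≈ 1.5.

≈ 1.5×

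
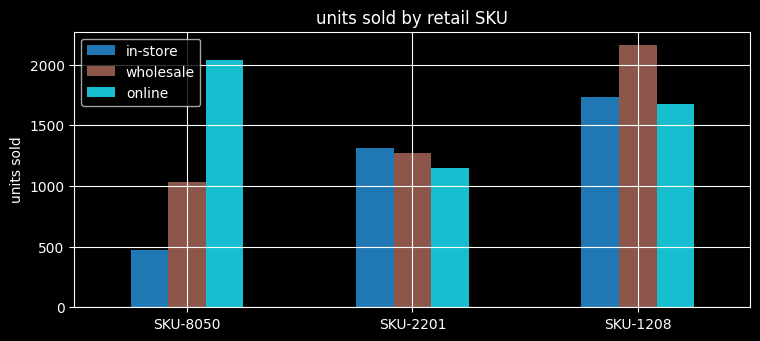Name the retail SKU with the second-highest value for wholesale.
SKU-2201

Top 3 for wholesale: SKU-1208 ≈ 2200, SKU-2201 ≈ 1200, SKU-8050 ≈ 1000.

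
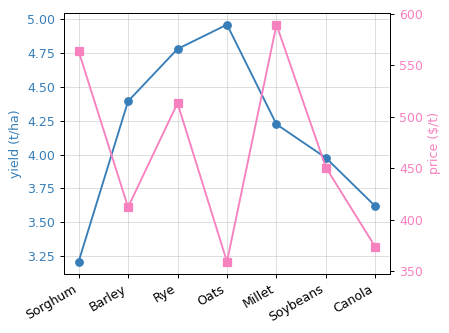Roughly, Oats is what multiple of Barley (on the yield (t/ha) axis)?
≈ 1.14×

Oats ≈ 5.0, Barley ≈ 4.4; 5.0/4.4 ≈ 1.14.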